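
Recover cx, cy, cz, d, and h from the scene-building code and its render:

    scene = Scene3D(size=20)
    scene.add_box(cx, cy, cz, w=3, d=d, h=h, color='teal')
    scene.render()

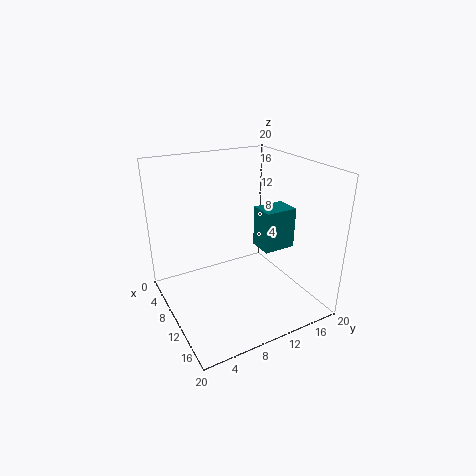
cx = 14
cy = 10
cz = 11
d = 4
h = 5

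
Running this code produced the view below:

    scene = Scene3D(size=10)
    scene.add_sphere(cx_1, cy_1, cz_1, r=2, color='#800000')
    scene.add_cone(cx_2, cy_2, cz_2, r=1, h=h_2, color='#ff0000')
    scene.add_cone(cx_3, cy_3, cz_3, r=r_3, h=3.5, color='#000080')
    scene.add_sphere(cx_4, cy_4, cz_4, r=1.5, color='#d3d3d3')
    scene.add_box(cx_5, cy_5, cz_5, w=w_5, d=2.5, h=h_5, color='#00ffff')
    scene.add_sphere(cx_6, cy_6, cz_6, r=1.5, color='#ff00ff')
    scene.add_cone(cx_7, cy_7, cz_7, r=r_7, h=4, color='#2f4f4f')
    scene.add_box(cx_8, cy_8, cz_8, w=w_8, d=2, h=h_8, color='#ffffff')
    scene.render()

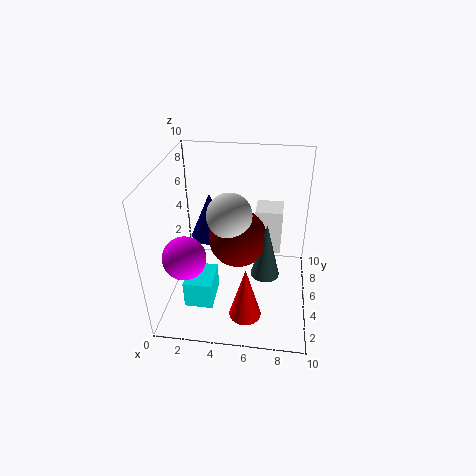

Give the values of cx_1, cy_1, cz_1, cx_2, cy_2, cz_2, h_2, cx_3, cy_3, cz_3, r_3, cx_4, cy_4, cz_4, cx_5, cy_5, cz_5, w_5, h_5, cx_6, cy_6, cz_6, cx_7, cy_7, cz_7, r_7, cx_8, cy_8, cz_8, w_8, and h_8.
cx_1 = 5
cy_1 = 5
cz_1 = 5
cx_2 = 6
cy_2 = 1
cz_2 = 2
h_2 = 3.5
cx_3 = 2.5
cy_3 = 7.5
cz_3 = 3.5
r_3 = 1.5
cx_4 = 4.5
cy_4 = 4.5
cz_4 = 7
cx_5 = 1.5
cy_5 = 2.5
cz_5 = 0.5
w_5 = 2
h_5 = 2
cx_6 = 1.5
cy_6 = 3.5
cz_6 = 4
cx_7 = 7
cy_7 = 4.5
cz_7 = 2.5
r_7 = 1
cx_8 = 6
cy_8 = 7
cz_8 = 2.5
w_8 = 2
h_8 = 3.5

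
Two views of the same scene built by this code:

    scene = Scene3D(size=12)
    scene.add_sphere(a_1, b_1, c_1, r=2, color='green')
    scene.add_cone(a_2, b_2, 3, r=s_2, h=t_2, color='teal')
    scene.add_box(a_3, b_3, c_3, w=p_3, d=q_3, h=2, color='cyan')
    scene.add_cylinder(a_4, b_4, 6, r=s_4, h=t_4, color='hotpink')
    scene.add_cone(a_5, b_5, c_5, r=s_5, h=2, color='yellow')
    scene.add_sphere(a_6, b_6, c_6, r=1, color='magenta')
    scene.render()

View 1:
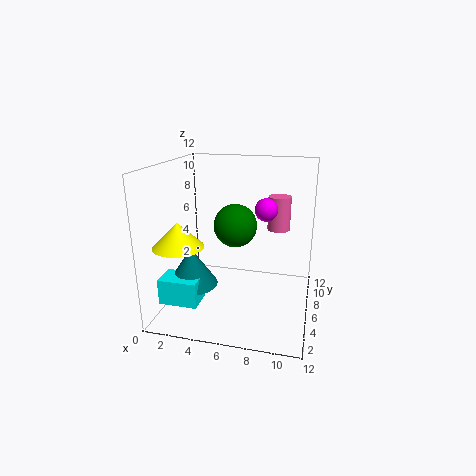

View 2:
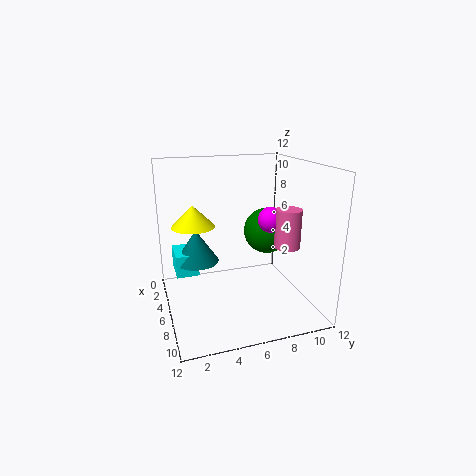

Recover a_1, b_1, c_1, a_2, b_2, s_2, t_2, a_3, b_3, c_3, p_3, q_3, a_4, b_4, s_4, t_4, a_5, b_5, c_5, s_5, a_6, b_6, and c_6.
a_1 = 5; b_1 = 9; c_1 = 6; a_2 = 3; b_2 = 3; s_2 = 2; t_2 = 3; a_3 = 1; b_3 = 1; c_3 = 2; p_3 = 3; q_3 = 2; a_4 = 9; b_4 = 9; s_4 = 1; t_4 = 3; a_5 = 2; b_5 = 3; c_5 = 6; s_5 = 2; a_6 = 8; b_6 = 8; c_6 = 8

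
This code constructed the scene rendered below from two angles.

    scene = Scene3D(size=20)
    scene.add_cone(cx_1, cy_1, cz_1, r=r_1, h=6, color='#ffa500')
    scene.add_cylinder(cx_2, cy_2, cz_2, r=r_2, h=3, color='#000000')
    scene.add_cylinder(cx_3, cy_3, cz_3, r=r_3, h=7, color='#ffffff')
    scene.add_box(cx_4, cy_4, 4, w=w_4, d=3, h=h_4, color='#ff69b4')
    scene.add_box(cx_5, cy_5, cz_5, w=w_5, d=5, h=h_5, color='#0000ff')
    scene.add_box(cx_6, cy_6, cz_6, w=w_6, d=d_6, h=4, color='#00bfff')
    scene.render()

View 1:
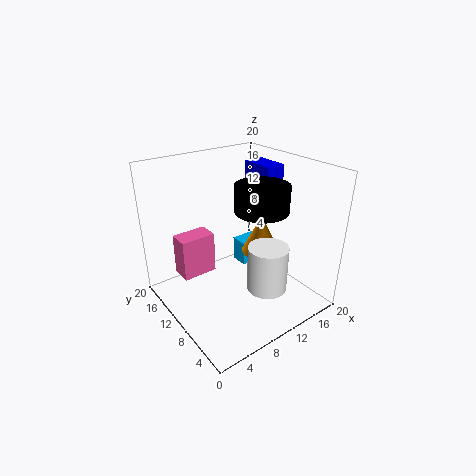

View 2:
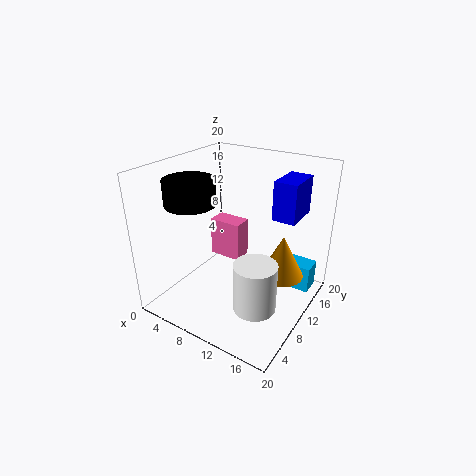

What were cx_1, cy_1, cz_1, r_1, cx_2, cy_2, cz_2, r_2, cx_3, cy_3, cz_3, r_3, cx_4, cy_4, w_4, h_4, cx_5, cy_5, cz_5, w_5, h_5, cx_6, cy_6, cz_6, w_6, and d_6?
cx_1 = 16
cy_1 = 12
cz_1 = 5
r_1 = 3
cx_2 = 8
cy_2 = 3
cz_2 = 17
r_2 = 3
cx_3 = 14
cy_3 = 8
cz_3 = 1
r_3 = 3
cx_4 = 3
cy_4 = 13
w_4 = 5
h_4 = 6
cx_5 = 15
cy_5 = 10
cz_5 = 14
w_5 = 3
h_5 = 5
cx_6 = 15
cy_6 = 15
cz_6 = 1
w_6 = 4
d_6 = 3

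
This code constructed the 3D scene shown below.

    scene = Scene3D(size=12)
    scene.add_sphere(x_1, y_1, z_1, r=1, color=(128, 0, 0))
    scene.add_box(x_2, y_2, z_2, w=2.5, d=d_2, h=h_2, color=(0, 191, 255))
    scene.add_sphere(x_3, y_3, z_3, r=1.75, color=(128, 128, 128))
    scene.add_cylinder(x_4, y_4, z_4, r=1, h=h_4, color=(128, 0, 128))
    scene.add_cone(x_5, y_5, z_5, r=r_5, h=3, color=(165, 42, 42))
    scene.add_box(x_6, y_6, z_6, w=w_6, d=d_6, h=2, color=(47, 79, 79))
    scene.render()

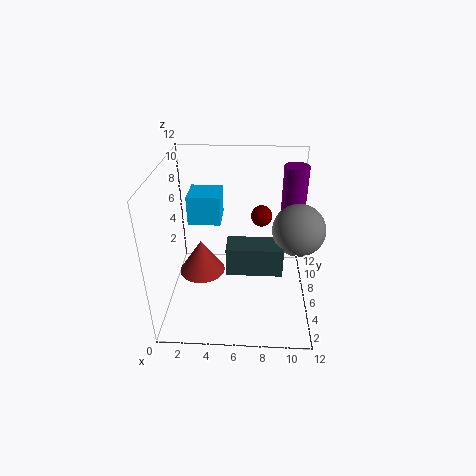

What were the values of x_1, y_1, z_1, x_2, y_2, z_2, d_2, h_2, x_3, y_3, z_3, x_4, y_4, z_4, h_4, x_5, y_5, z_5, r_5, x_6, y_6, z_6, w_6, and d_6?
x_1 = 8
y_1 = 10
z_1 = 6
x_2 = 2.25
y_2 = 4.5
z_2 = 8
d_2 = 2.5
h_2 = 2.25
x_3 = 10.25
y_3 = 2
z_3 = 9.25
x_4 = 10.5
y_4 = 7.5
z_4 = 7.25
h_4 = 4.5
x_5 = 2.75
y_5 = 6.5
z_5 = 2.25
r_5 = 2
x_6 = 5.5
y_6 = 0.5
z_6 = 6.5
w_6 = 3.75
d_6 = 1.75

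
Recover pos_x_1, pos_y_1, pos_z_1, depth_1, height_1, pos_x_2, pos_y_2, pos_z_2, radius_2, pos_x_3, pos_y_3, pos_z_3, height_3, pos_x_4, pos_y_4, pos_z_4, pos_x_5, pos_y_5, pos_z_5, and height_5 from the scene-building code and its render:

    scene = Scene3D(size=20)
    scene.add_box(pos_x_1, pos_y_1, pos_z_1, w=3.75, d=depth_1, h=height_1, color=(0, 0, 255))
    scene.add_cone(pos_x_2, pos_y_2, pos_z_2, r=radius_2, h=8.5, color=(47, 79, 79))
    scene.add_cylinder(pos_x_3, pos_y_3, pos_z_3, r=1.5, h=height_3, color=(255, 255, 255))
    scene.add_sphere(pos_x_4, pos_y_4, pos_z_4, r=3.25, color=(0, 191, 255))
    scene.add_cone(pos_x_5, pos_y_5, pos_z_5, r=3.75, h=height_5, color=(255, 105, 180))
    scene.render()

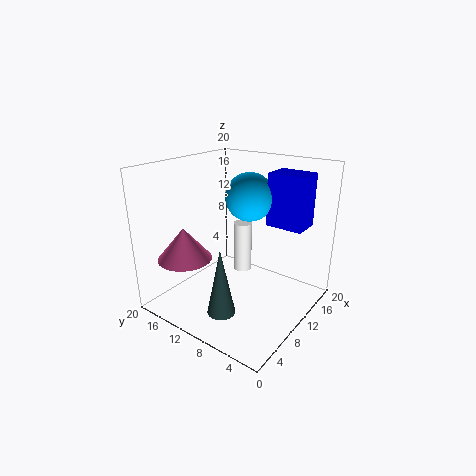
pos_x_1 = 11.5; pos_y_1 = 1.5; pos_z_1 = 12.25; depth_1 = 5; height_1 = 7; pos_x_2 = 2.75; pos_y_2 = 7.25; pos_z_2 = 3.25; radius_2 = 1.75; pos_x_3 = 16.75; pos_y_3 = 14; pos_z_3 = 1; height_3 = 8.25; pos_x_4 = 11.25; pos_y_4 = 9; pos_z_4 = 15.75; pos_x_5 = 5; pos_y_5 = 15.5; pos_z_5 = 7.25; height_5 = 4.5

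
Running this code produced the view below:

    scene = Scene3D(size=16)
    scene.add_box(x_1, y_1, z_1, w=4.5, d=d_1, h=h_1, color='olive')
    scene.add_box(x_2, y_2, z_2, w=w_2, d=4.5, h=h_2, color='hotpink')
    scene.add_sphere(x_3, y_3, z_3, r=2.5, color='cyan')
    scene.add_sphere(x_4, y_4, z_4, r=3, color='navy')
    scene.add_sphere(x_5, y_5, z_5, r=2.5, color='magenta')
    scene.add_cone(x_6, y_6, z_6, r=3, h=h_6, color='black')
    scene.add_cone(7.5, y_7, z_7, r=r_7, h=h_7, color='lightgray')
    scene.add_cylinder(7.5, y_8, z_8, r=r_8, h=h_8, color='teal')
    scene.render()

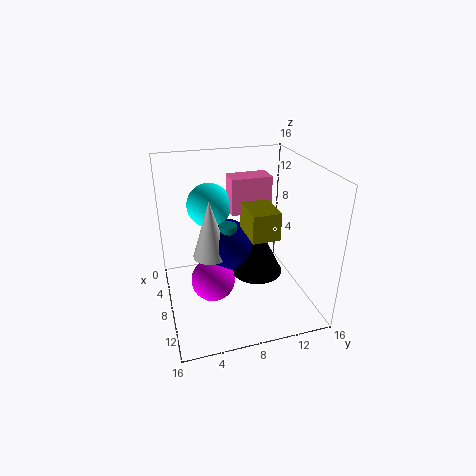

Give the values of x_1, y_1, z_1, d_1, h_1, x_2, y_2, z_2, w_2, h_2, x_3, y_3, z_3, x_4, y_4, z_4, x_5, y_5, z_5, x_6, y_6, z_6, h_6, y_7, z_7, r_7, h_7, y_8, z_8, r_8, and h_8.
x_1 = 7
y_1 = 8.5
z_1 = 9
d_1 = 3
h_1 = 3
x_2 = 5
y_2 = 7.5
z_2 = 10.5
w_2 = 2.5
h_2 = 4
x_3 = 5
y_3 = 5.5
z_3 = 11
x_4 = 6.5
y_4 = 7
z_4 = 6.5
x_5 = 8
y_5 = 5
z_5 = 3
x_6 = 7.5
y_6 = 10.5
z_6 = 3
h_6 = 6
y_7 = 5
z_7 = 6
r_7 = 2
h_7 = 6.5
y_8 = 7
z_8 = 7
r_8 = 1
h_8 = 2.5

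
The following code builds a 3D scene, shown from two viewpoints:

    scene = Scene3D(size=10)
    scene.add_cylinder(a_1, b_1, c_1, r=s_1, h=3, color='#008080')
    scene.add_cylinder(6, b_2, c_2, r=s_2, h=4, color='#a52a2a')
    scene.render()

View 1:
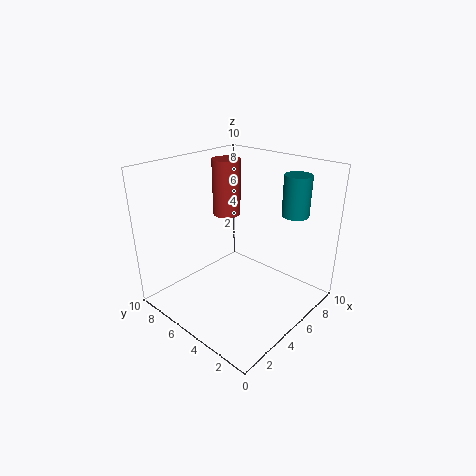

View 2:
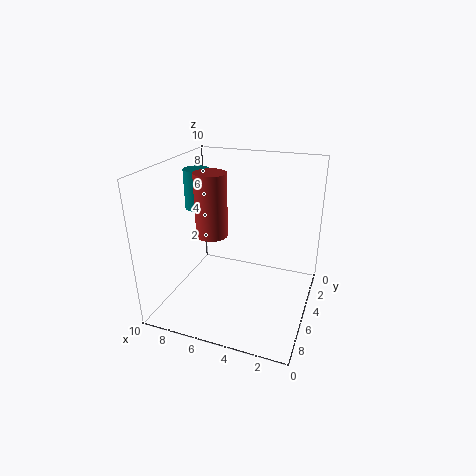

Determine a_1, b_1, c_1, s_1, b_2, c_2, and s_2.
a_1 = 9, b_1 = 3, c_1 = 6, s_1 = 1, b_2 = 7, c_2 = 6, s_2 = 1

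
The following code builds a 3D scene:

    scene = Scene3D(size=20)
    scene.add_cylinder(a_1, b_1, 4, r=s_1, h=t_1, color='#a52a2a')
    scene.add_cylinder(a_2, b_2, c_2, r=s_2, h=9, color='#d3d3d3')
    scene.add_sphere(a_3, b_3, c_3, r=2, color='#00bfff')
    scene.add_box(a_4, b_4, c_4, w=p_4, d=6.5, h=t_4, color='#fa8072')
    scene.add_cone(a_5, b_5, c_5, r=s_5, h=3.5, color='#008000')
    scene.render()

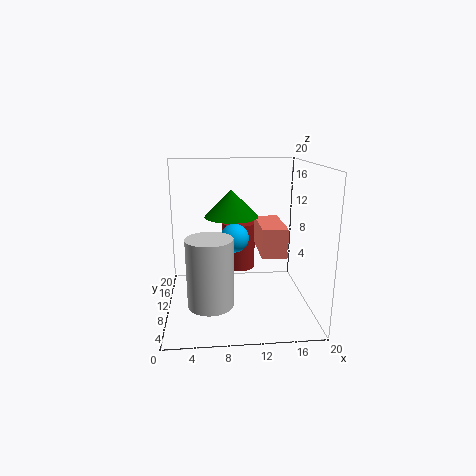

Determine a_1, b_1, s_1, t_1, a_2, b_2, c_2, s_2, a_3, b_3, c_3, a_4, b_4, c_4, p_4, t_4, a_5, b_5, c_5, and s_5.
a_1 = 10.5, b_1 = 14.5, s_1 = 2.5, t_1 = 7, a_2 = 6, b_2 = 5.5, c_2 = 2.5, s_2 = 3, a_3 = 9.5, b_3 = 10, c_3 = 10, a_4 = 12, b_4 = 2, c_4 = 10, p_4 = 3, t_4 = 3.5, a_5 = 9, b_5 = 8.5, c_5 = 13.5, s_5 = 3.5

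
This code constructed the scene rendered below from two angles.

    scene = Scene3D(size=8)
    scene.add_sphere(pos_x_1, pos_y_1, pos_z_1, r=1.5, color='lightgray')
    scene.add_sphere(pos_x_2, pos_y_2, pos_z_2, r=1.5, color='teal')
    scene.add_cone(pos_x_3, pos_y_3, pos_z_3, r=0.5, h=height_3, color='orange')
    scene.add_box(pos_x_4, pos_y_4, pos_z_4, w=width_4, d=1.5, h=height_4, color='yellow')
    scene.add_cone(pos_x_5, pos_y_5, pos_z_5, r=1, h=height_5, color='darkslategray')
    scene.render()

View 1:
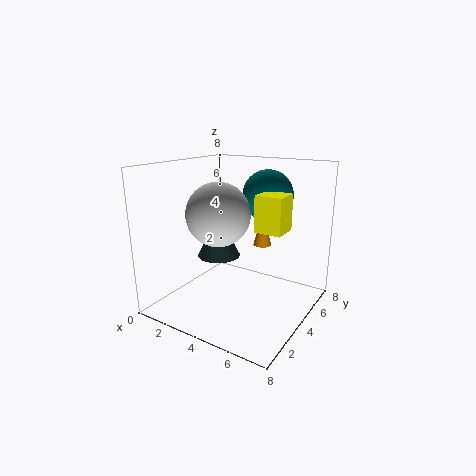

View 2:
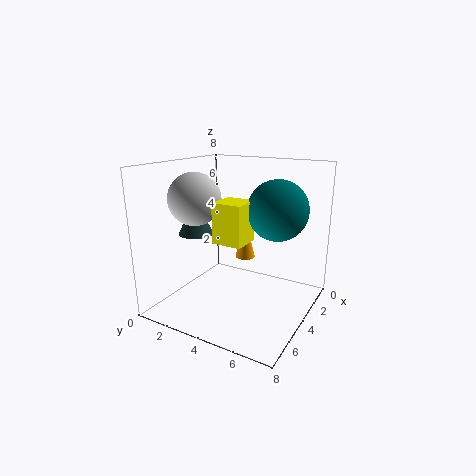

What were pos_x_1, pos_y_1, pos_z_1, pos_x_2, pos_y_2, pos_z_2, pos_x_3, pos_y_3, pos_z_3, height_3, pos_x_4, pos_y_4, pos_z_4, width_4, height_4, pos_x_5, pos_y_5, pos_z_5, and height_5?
pos_x_1 = 4.5
pos_y_1 = 1.5
pos_z_1 = 6
pos_x_2 = 4.5
pos_y_2 = 6.5
pos_z_2 = 6
pos_x_3 = 5
pos_y_3 = 5
pos_z_3 = 3.5
height_3 = 2
pos_x_4 = 5
pos_y_4 = 4
pos_z_4 = 4.5
width_4 = 1.5
height_4 = 2
pos_x_5 = 4.5
pos_y_5 = 1.5
pos_z_5 = 4
height_5 = 2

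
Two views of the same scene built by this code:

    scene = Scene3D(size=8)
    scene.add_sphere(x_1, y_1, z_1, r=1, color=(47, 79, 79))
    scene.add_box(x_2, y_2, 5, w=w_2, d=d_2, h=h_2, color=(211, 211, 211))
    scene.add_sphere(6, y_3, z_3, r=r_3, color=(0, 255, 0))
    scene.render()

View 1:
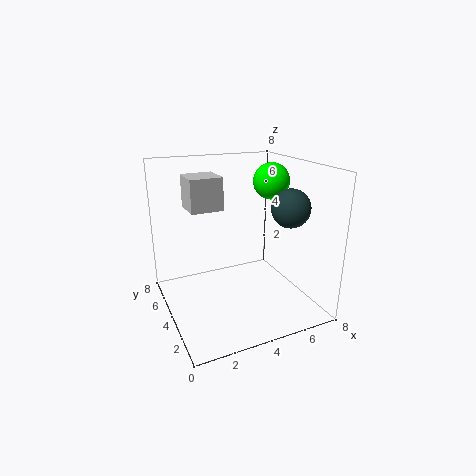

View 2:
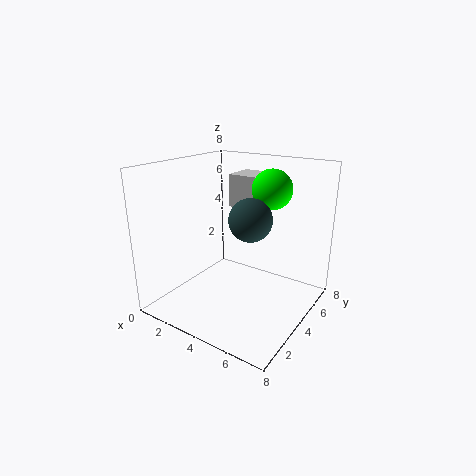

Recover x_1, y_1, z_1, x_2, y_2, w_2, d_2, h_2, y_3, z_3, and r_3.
x_1 = 6, y_1 = 2, z_1 = 6, x_2 = 2, y_2 = 6, w_2 = 2, d_2 = 2, h_2 = 2, y_3 = 4, z_3 = 7, r_3 = 1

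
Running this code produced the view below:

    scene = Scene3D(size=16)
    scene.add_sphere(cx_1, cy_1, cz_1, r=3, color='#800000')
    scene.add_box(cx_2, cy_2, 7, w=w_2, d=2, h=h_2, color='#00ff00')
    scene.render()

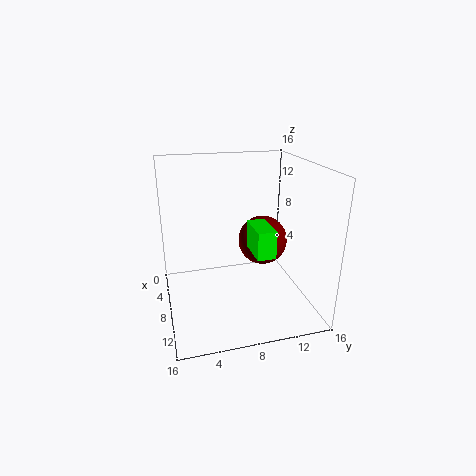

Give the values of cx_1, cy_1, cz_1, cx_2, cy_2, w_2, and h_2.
cx_1 = 5; cy_1 = 12; cz_1 = 6; cx_2 = 8; cy_2 = 9; w_2 = 4; h_2 = 3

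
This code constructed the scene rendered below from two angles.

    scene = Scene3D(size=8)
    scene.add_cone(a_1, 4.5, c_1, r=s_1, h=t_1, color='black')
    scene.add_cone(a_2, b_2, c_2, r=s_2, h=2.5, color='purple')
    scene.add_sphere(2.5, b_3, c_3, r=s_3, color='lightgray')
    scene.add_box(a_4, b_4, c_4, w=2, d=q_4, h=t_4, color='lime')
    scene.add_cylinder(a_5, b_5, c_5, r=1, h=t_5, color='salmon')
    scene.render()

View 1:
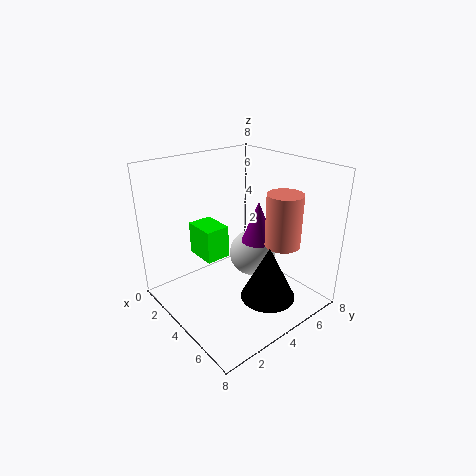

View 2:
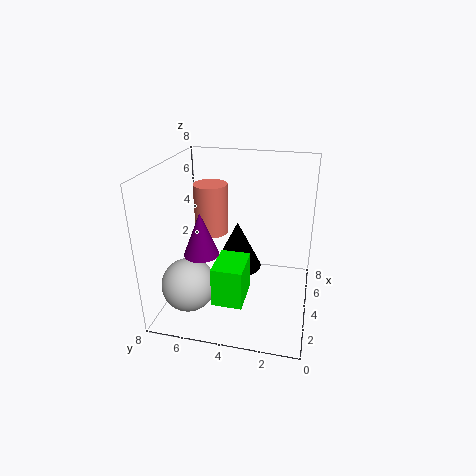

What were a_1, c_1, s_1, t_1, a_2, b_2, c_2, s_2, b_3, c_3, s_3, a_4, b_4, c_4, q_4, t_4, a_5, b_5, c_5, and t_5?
a_1 = 6; c_1 = 1; s_1 = 1.5; t_1 = 3; a_2 = 3.5; b_2 = 6; c_2 = 3; s_2 = 1; b_3 = 6.5; c_3 = 1.5; s_3 = 1.5; a_4 = 0.5; b_4 = 3; c_4 = 2; q_4 = 1.5; t_4 = 2; a_5 = 5.5; b_5 = 6; c_5 = 3.5; t_5 = 3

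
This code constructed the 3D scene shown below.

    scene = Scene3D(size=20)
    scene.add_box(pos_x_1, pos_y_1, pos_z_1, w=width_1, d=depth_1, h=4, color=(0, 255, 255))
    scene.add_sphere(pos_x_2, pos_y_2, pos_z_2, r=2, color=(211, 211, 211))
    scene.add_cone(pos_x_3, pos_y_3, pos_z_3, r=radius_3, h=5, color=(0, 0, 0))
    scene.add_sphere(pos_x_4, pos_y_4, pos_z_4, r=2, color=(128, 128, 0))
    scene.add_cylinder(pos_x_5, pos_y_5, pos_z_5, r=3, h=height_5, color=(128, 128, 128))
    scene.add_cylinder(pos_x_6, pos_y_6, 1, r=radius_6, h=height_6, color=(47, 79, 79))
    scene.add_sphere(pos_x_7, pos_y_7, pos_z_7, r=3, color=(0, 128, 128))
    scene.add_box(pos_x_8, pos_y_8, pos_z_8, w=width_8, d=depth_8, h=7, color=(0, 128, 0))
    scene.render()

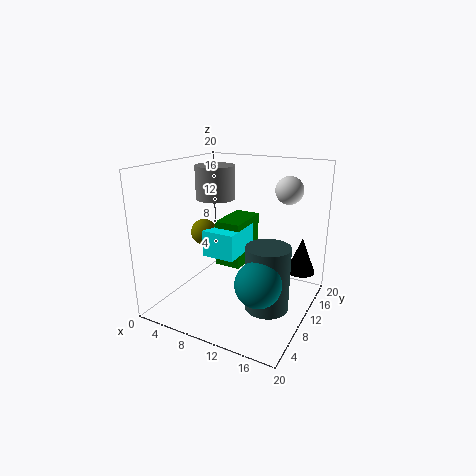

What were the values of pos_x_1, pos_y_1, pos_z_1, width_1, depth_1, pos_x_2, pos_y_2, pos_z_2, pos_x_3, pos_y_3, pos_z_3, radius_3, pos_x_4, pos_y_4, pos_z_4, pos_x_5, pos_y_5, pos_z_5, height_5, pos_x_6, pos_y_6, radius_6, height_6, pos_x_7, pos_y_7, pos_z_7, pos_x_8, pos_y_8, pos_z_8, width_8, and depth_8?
pos_x_1 = 4
pos_y_1 = 10
pos_z_1 = 6
width_1 = 5
depth_1 = 7
pos_x_2 = 15
pos_y_2 = 16
pos_z_2 = 16
pos_x_3 = 18
pos_y_3 = 14
pos_z_3 = 5
radius_3 = 2
pos_x_4 = 3
pos_y_4 = 12
pos_z_4 = 9
pos_x_5 = 4
pos_y_5 = 14
pos_z_5 = 14
height_5 = 5
pos_x_6 = 15
pos_y_6 = 9
radius_6 = 3
height_6 = 9
pos_x_7 = 15
pos_y_7 = 6
pos_z_7 = 6
pos_x_8 = 5
pos_y_8 = 12
pos_z_8 = 4
width_8 = 4
depth_8 = 7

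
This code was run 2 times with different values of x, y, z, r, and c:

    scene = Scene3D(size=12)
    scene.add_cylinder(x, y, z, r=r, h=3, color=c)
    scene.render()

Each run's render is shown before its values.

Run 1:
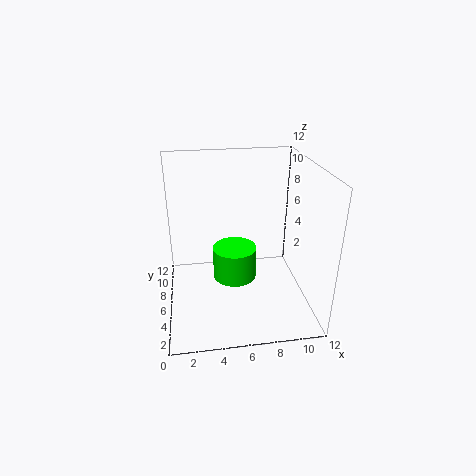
x = 6
y = 8
z = 1
r = 2
c = 'lime'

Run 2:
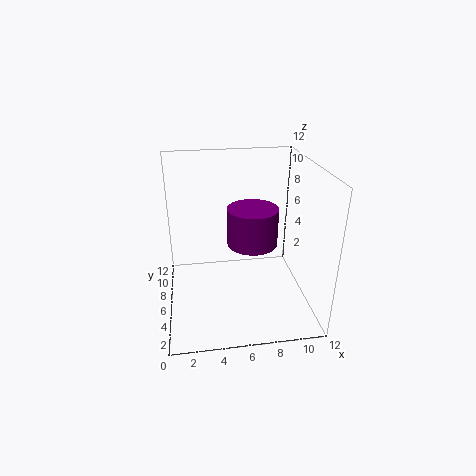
x = 7
y = 5
z = 6
r = 2
c = 'purple'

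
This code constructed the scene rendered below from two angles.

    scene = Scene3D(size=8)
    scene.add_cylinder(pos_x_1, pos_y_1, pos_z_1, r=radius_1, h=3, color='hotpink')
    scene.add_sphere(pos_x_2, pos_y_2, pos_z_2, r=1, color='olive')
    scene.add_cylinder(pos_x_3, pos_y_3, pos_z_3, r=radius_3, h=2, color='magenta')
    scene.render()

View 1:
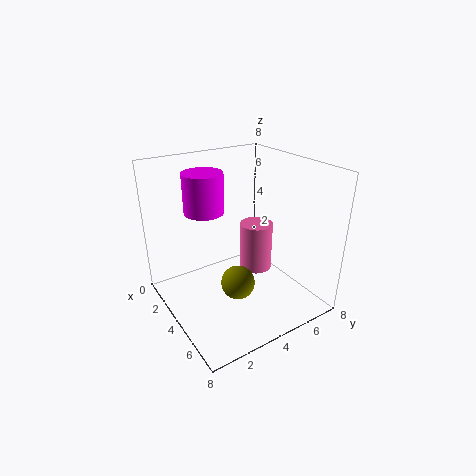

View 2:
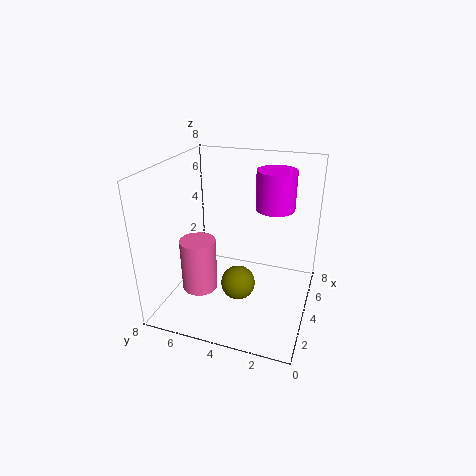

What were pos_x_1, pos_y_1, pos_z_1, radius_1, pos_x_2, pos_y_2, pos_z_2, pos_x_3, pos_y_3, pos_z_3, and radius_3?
pos_x_1 = 3; pos_y_1 = 6; pos_z_1 = 1; radius_1 = 1; pos_x_2 = 4; pos_y_2 = 4; pos_z_2 = 1; pos_x_3 = 4; pos_y_3 = 2; pos_z_3 = 6; radius_3 = 1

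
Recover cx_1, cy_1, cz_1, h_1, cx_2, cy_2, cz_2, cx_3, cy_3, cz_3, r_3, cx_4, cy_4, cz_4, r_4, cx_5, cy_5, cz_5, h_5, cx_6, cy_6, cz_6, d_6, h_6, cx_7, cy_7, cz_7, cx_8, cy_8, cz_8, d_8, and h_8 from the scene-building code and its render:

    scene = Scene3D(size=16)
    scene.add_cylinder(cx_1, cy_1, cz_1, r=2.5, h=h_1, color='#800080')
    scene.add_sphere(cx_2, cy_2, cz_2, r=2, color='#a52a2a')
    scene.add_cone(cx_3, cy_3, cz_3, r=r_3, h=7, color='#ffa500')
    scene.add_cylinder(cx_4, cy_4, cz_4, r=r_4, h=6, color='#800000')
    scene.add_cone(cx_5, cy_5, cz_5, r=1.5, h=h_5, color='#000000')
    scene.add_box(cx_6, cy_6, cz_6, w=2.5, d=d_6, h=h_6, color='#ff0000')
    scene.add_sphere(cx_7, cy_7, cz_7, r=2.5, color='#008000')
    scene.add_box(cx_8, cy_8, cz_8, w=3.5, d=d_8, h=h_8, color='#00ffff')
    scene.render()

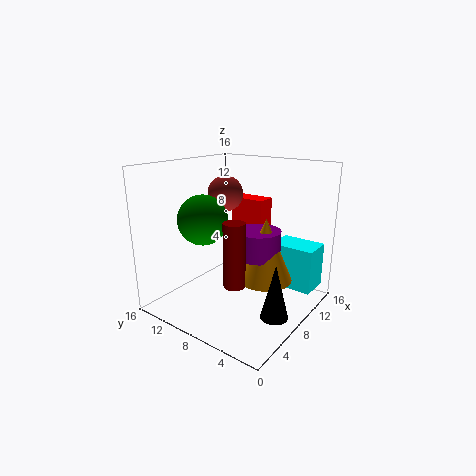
cx_1 = 9; cy_1 = 6; cz_1 = 6; h_1 = 3; cx_2 = 9; cy_2 = 10.5; cz_2 = 12.5; cx_3 = 9; cy_3 = 5; cz_3 = 3.5; r_3 = 3; cx_4 = 2; cy_4 = 4; cz_4 = 6; r_4 = 1; cx_5 = 7; cy_5 = 2.5; cz_5 = 0.5; h_5 = 6; cx_6 = 13.5; cy_6 = 8.5; cz_6 = 6; d_6 = 4.5; h_6 = 5; cx_7 = 3.5; cy_7 = 9; cz_7 = 11; cx_8 = 11; cy_8 = 0.5; cz_8 = 2; d_8 = 5; h_8 = 5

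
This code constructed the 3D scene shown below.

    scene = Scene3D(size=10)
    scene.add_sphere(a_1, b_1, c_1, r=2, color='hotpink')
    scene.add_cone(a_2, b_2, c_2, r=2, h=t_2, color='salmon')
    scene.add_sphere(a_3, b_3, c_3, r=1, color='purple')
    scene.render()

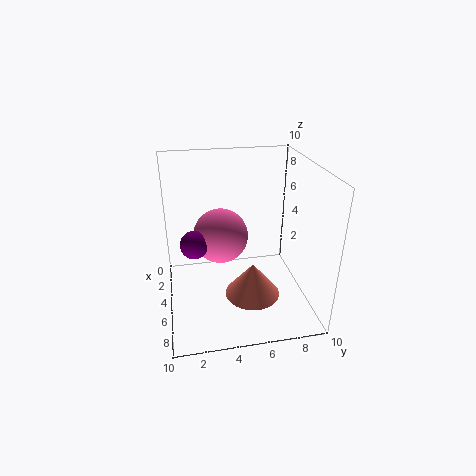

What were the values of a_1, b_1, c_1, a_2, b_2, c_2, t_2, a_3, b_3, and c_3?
a_1 = 3.5; b_1 = 4; c_1 = 4.5; a_2 = 5.5; b_2 = 6; c_2 = 0.5; t_2 = 2.5; a_3 = 4.5; b_3 = 2; c_3 = 4.5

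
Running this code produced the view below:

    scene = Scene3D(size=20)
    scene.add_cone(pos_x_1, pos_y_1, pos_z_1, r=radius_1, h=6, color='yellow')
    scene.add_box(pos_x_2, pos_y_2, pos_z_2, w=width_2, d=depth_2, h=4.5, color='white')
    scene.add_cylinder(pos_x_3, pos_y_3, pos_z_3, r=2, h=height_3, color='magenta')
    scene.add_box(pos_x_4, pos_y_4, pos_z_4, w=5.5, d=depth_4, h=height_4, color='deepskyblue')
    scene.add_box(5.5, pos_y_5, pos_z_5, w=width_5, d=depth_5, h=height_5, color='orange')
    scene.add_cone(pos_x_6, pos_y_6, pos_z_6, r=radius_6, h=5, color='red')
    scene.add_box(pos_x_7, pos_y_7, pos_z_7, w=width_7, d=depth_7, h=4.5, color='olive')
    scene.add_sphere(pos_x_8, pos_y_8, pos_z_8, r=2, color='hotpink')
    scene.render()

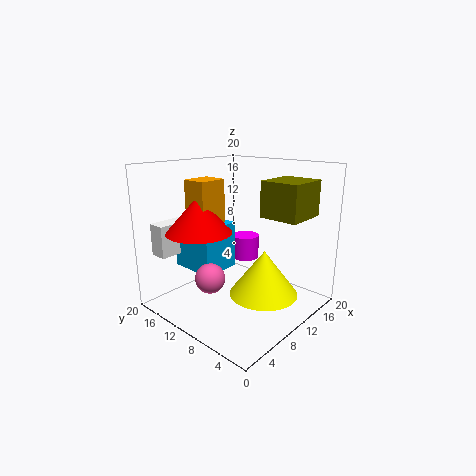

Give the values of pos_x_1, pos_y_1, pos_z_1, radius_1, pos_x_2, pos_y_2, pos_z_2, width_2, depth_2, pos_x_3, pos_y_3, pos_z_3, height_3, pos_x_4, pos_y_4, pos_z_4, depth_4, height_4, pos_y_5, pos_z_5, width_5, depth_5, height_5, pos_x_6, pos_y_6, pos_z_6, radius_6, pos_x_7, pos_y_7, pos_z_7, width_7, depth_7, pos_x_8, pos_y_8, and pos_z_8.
pos_x_1 = 9.5, pos_y_1 = 5, pos_z_1 = 3.5, radius_1 = 4.5, pos_x_2 = 2, pos_y_2 = 16.5, pos_z_2 = 7.5, width_2 = 6, depth_2 = 2.5, pos_x_3 = 14, pos_y_3 = 12, pos_z_3 = 5.5, height_3 = 3.5, pos_x_4 = 5, pos_y_4 = 11, pos_z_4 = 5.5, depth_4 = 6.5, height_4 = 6.5, pos_y_5 = 12, pos_z_5 = 9.5, width_5 = 4, depth_5 = 3.5, height_5 = 8.5, pos_x_6 = 6, pos_y_6 = 13.5, pos_z_6 = 11, radius_6 = 4.5, pos_x_7 = 9, pos_y_7 = 0.5, pos_z_7 = 14, width_7 = 5.5, depth_7 = 5, pos_x_8 = 5, pos_y_8 = 10.5, pos_z_8 = 5.5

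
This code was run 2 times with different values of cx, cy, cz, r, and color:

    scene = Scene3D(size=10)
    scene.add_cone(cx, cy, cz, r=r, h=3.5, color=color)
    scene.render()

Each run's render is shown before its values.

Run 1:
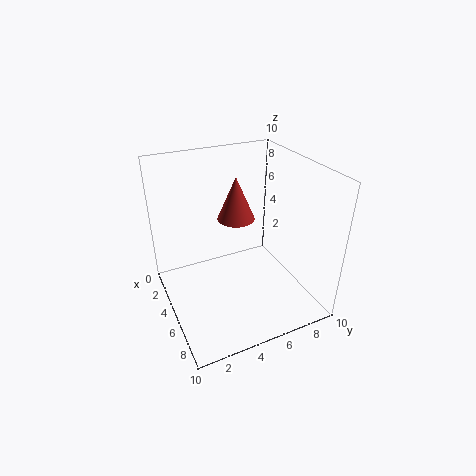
cx = 1.5
cy = 6.5
cz = 4.5
r = 1.5
color = 'brown'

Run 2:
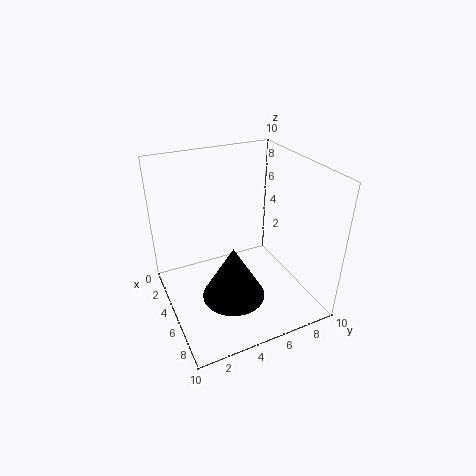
cx = 7.5
cy = 3.5
cz = 2.5
r = 2
color = 'black'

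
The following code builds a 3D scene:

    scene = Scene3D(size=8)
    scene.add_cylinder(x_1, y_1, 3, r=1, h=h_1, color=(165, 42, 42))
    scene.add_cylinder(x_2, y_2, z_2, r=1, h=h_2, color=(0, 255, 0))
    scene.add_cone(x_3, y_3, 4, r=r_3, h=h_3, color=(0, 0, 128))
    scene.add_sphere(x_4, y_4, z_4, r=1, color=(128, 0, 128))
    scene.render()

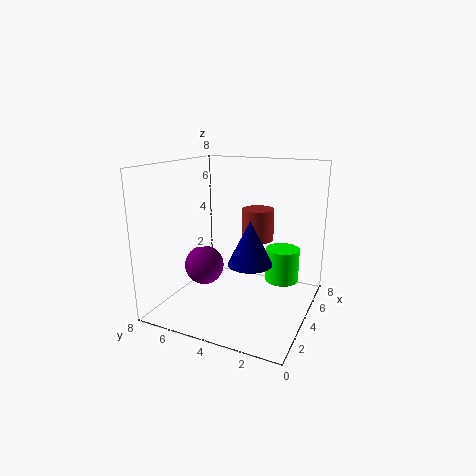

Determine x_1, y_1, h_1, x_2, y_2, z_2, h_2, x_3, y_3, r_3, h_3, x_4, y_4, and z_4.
x_1 = 7, y_1 = 4, h_1 = 2, x_2 = 6, y_2 = 2, z_2 = 1, h_2 = 2, x_3 = 1, y_3 = 2, r_3 = 1, h_3 = 2, x_4 = 2, y_4 = 5, z_4 = 3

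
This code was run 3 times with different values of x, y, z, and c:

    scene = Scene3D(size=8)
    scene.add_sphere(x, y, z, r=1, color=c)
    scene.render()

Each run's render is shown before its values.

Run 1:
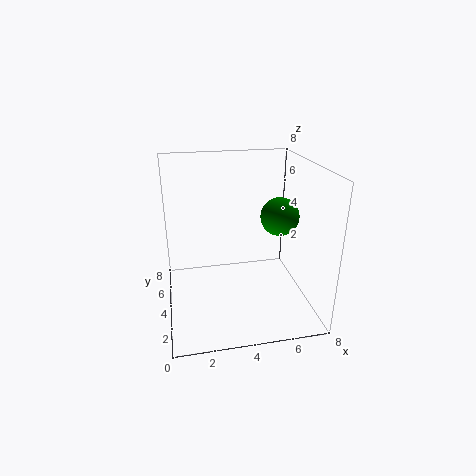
x = 6; y = 3; z = 5.5; c = 'green'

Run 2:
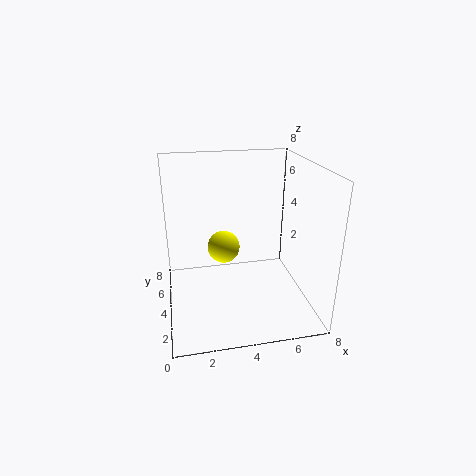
x = 3.5; y = 6; z = 2.5; c = 'yellow'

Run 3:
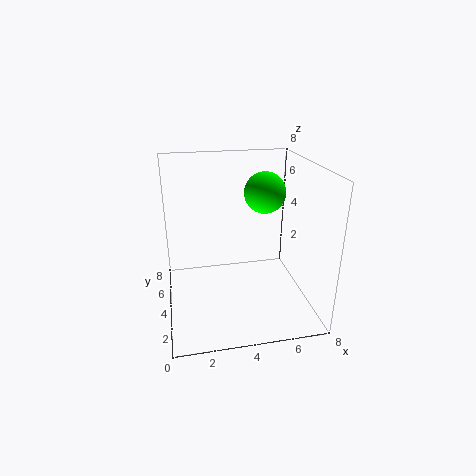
x = 5; y = 2.5; z = 7; c = 'lime'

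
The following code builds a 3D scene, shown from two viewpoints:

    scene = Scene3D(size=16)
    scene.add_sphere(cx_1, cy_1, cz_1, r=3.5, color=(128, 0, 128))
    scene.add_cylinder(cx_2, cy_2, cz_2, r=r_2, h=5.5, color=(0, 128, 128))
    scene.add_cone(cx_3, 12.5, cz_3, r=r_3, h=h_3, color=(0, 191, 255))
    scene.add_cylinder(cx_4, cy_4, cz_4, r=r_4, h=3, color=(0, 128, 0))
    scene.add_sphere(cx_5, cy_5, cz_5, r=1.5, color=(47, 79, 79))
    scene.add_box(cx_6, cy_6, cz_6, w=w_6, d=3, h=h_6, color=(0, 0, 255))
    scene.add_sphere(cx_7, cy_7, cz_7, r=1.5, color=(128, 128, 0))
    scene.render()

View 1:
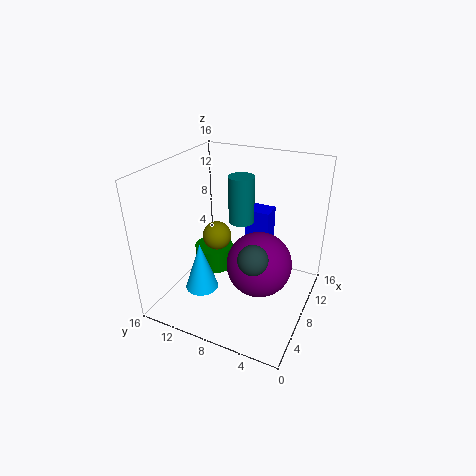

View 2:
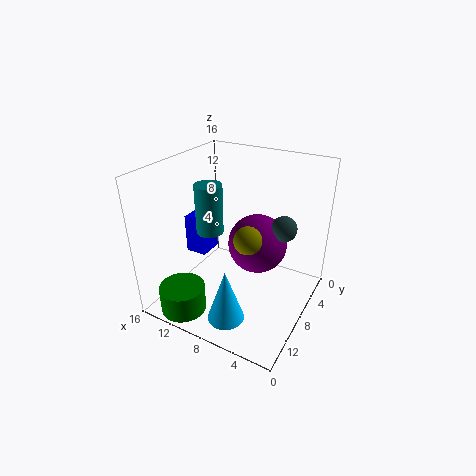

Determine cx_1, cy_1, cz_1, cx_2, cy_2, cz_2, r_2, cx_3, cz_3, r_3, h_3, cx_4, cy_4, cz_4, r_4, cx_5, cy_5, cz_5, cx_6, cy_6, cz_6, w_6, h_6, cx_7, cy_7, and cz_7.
cx_1 = 7
cy_1 = 5
cz_1 = 6
cx_2 = 11
cy_2 = 9
cz_2 = 8.5
r_2 = 1.5
cx_3 = 7
cz_3 = 0.5
r_3 = 2
h_3 = 6
cx_4 = 12
cy_4 = 13.5
cz_4 = 0.5
r_4 = 2.5
cx_5 = 4
cy_5 = 4.5
cz_5 = 8.5
cx_6 = 12
cy_6 = 6
cz_6 = 5
w_6 = 2.5
h_6 = 4.5
cx_7 = 6
cy_7 = 9.5
cz_7 = 9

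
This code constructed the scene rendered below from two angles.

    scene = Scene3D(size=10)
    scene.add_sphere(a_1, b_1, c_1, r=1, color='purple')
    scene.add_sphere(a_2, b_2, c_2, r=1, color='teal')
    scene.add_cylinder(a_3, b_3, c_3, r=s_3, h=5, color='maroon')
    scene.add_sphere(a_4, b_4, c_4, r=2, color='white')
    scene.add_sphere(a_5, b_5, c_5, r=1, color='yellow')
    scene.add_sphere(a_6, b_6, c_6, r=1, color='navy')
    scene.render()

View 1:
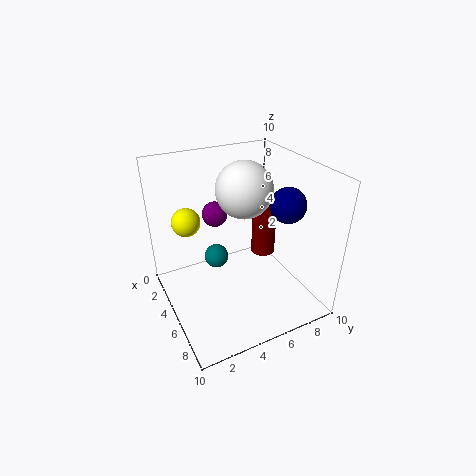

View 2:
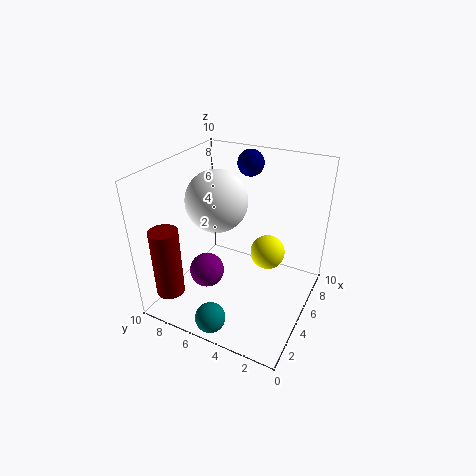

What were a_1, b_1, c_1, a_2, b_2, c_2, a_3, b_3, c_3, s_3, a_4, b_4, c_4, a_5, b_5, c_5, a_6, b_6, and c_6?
a_1 = 1, b_1 = 5, c_1 = 5, a_2 = 1, b_2 = 5, c_2 = 1, a_3 = 2, b_3 = 9, c_3 = 1, s_3 = 1, a_4 = 4, b_4 = 6, c_4 = 8, a_5 = 3, b_5 = 2, c_5 = 6, a_6 = 9, b_6 = 6, c_6 = 9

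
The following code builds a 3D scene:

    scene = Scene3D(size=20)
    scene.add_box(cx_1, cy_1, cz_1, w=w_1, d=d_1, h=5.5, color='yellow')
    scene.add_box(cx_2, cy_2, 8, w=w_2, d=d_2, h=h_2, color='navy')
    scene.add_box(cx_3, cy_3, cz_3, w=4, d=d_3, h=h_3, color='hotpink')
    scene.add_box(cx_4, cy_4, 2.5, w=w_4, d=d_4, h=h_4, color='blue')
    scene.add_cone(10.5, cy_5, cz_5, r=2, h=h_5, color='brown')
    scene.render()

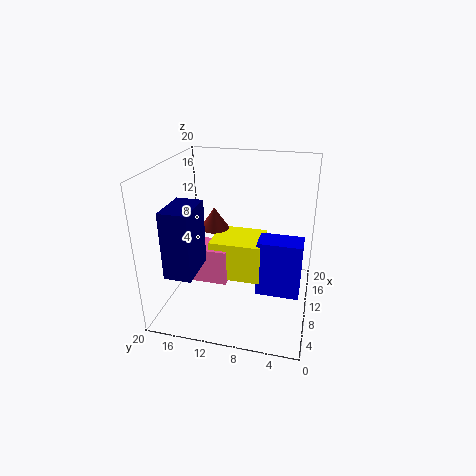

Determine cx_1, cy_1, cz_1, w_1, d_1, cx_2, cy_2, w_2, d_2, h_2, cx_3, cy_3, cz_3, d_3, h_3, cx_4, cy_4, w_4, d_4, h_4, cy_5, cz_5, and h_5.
cx_1 = 7.5, cy_1 = 6.5, cz_1 = 4.5, w_1 = 6, d_1 = 7, cx_2 = 1, cy_2 = 13.5, w_2 = 5.5, d_2 = 3.5, h_2 = 8.5, cx_3 = 7, cy_3 = 11, cz_3 = 4, d_3 = 6.5, h_3 = 5, cx_4 = 8, cy_4 = 1, w_4 = 3.5, d_4 = 6, h_4 = 8, cy_5 = 13.5, cz_5 = 11, h_5 = 3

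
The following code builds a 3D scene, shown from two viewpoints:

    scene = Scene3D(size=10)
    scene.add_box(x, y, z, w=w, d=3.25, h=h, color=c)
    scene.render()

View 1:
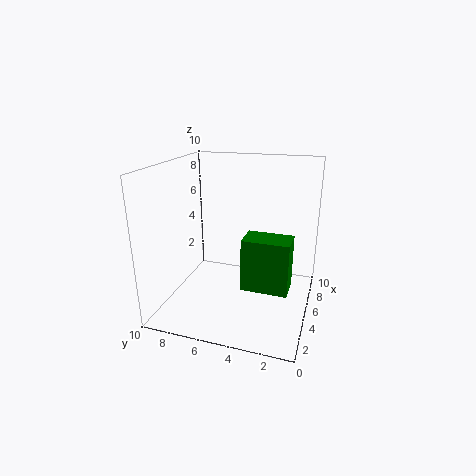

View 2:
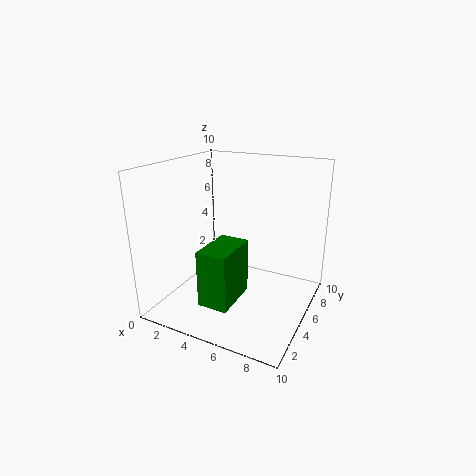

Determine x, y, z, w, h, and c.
x = 4, y = 1.25, z = 1.5, w = 2, h = 3.75, c = 'green'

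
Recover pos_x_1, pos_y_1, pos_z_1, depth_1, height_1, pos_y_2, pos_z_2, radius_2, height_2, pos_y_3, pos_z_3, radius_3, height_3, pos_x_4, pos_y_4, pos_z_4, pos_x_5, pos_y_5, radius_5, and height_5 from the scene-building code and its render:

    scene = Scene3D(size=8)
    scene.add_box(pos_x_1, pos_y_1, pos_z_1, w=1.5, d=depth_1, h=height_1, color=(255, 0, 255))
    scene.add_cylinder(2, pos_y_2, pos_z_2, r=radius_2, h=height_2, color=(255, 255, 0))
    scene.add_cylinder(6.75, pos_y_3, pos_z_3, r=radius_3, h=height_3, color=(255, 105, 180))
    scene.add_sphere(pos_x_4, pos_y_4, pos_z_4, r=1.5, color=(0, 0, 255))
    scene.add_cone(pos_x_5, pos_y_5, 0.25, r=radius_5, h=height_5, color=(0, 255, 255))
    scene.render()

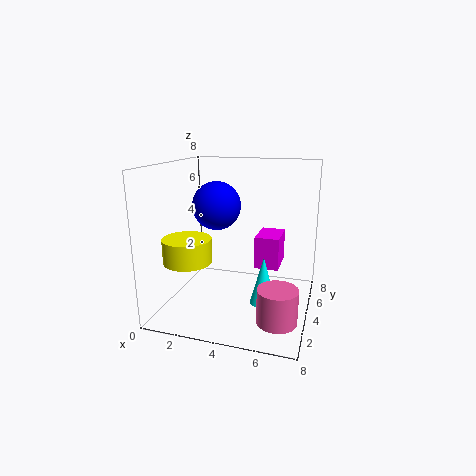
pos_x_1 = 4.5; pos_y_1 = 5.75; pos_z_1 = 1.5; depth_1 = 2.25; height_1 = 2; pos_y_2 = 1.75; pos_z_2 = 3.25; radius_2 = 1.25; height_2 = 1.25; pos_y_3 = 1.5; pos_z_3 = 0.75; radius_3 = 1; height_3 = 1.75; pos_x_4 = 2; pos_y_4 = 6; pos_z_4 = 5.25; pos_x_5 = 5.5; pos_y_5 = 4; radius_5 = 0.75; height_5 = 2.75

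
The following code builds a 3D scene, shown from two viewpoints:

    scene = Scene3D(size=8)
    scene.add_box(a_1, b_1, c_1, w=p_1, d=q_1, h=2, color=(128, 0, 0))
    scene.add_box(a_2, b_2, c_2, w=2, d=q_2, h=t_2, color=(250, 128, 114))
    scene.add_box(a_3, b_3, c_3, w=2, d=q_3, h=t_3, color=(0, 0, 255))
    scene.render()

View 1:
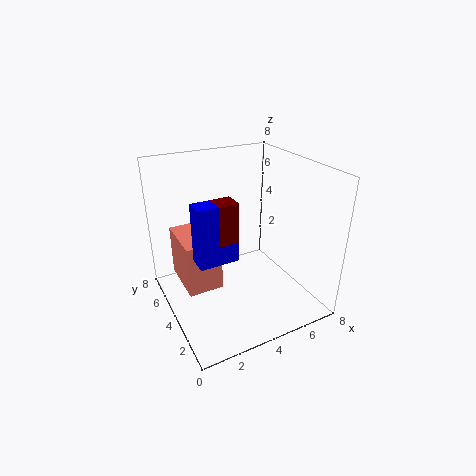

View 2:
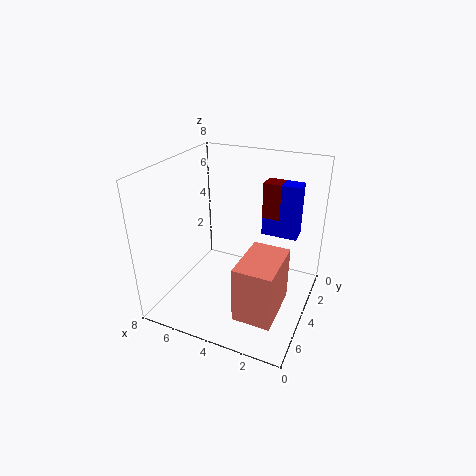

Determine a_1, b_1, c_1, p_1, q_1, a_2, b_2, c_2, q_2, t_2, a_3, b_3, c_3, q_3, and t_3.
a_1 = 2
b_1 = 2
c_1 = 5
p_1 = 1
q_1 = 1
a_2 = 1
b_2 = 4
c_2 = 1
q_2 = 3
t_2 = 3
a_3 = 1
b_3 = 2
c_3 = 4
q_3 = 1
t_3 = 3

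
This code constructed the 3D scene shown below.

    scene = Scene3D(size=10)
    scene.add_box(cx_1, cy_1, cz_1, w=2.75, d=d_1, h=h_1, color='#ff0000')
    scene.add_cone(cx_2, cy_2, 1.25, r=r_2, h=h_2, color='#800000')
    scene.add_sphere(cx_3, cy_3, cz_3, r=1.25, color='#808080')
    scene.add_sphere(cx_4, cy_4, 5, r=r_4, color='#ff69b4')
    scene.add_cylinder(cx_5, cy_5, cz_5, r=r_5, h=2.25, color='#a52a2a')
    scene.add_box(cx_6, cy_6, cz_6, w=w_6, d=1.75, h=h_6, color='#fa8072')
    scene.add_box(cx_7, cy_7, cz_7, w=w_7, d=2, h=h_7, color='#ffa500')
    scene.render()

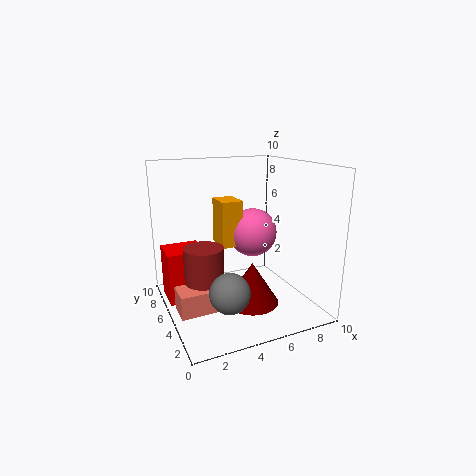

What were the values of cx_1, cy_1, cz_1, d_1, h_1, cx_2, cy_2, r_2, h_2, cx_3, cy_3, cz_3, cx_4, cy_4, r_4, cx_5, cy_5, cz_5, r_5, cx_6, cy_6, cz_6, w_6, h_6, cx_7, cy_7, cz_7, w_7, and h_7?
cx_1 = 0.25; cy_1 = 6; cz_1 = 0.25; d_1 = 2.5; h_1 = 3.75; cx_2 = 5; cy_2 = 2.75; r_2 = 1.75; h_2 = 2.75; cx_3 = 3; cy_3 = 1.75; cz_3 = 2.75; cx_4 = 6.5; cy_4 = 5.75; r_4 = 1.75; cx_5 = 2; cy_5 = 3.5; cz_5 = 3; r_5 = 1.25; cx_6 = 0.25; cy_6 = 2.75; cz_6 = 1; w_6 = 2.5; h_6 = 1.5; cx_7 = 4; cy_7 = 5.25; cz_7 = 4.25; w_7 = 1.5; h_7 = 3.25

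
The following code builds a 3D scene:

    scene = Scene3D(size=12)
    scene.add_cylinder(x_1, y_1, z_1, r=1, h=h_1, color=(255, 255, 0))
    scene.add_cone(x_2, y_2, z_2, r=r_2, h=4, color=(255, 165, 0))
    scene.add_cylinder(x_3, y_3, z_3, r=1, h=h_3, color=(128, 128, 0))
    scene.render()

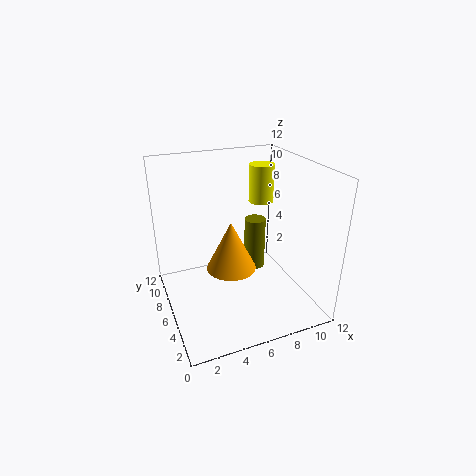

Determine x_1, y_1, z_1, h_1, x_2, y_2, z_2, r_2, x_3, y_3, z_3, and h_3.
x_1 = 8; y_1 = 6; z_1 = 9; h_1 = 3; x_2 = 5; y_2 = 5; z_2 = 4; r_2 = 2; x_3 = 9; y_3 = 9; z_3 = 1; h_3 = 5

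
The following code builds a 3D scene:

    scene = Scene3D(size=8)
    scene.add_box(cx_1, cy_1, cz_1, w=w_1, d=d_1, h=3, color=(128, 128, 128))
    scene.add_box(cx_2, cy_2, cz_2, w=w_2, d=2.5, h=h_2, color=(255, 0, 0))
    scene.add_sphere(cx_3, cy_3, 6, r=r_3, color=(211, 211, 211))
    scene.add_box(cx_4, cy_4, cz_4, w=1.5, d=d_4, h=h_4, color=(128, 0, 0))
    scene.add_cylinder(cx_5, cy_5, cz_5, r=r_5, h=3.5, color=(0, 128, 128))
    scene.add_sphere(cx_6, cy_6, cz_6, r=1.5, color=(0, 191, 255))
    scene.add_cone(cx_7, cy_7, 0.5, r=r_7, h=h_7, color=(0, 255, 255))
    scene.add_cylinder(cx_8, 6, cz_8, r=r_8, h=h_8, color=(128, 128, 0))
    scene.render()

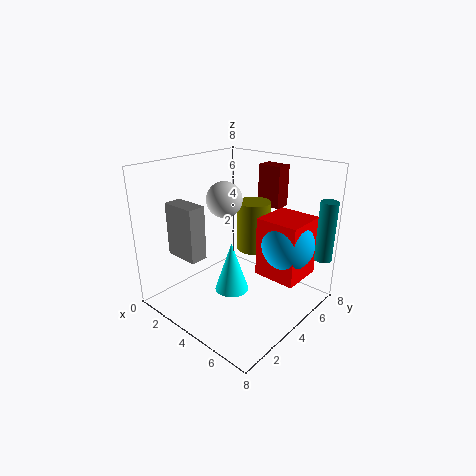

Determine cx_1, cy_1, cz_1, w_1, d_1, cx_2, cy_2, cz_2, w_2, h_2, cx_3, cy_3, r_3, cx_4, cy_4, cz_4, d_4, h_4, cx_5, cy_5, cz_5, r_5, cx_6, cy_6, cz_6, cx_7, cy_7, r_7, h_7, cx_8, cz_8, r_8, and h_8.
cx_1 = 1, cy_1 = 1.5, cz_1 = 3, w_1 = 2, d_1 = 1, cx_2 = 4.5, cy_2 = 5, cz_2 = 1.5, w_2 = 2.5, h_2 = 3.5, cx_3 = 3, cy_3 = 4, r_3 = 1, cx_4 = 3, cy_4 = 7, cz_4 = 5, d_4 = 1, h_4 = 2.5, cx_5 = 7.5, cy_5 = 7.5, cz_5 = 2.5, r_5 = 0.5, cx_6 = 6, cy_6 = 6, cz_6 = 3.5, cx_7 = 3.5, cy_7 = 4, r_7 = 1, h_7 = 3, cx_8 = 3.5, cz_8 = 2.5, r_8 = 1, h_8 = 3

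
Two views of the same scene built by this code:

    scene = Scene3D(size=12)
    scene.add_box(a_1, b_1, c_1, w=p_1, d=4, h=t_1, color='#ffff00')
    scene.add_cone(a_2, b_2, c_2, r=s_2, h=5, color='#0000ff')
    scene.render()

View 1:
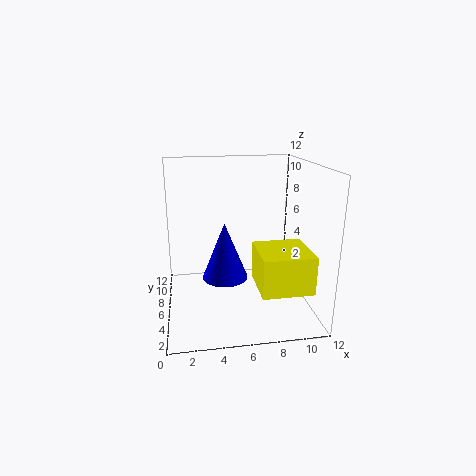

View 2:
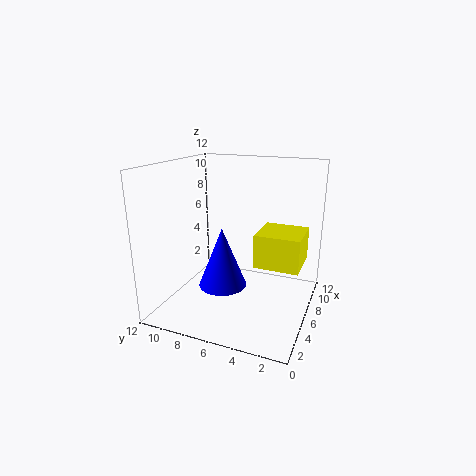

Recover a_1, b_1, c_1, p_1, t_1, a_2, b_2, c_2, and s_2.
a_1 = 7
b_1 = 1
c_1 = 3
p_1 = 4
t_1 = 3
a_2 = 5
b_2 = 7
c_2 = 2
s_2 = 2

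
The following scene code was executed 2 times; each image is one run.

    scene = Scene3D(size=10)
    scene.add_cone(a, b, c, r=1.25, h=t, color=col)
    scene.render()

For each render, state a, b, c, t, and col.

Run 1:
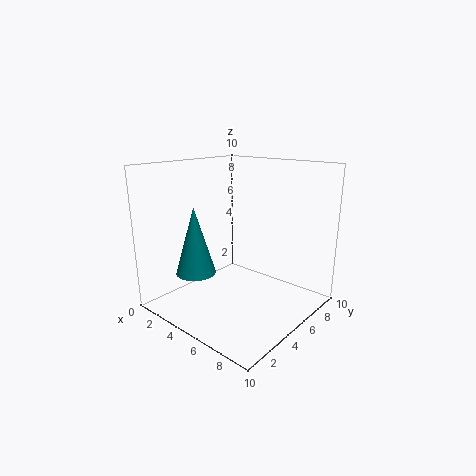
a = 4.5; b = 1.5; c = 3.5; t = 4.25; col = 'teal'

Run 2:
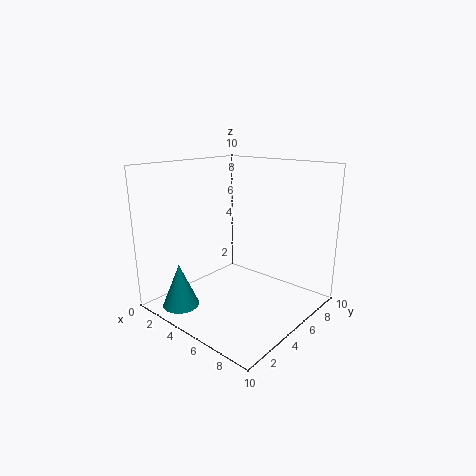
a = 2.75; b = 1.5; c = 0.5; t = 3; col = 'teal'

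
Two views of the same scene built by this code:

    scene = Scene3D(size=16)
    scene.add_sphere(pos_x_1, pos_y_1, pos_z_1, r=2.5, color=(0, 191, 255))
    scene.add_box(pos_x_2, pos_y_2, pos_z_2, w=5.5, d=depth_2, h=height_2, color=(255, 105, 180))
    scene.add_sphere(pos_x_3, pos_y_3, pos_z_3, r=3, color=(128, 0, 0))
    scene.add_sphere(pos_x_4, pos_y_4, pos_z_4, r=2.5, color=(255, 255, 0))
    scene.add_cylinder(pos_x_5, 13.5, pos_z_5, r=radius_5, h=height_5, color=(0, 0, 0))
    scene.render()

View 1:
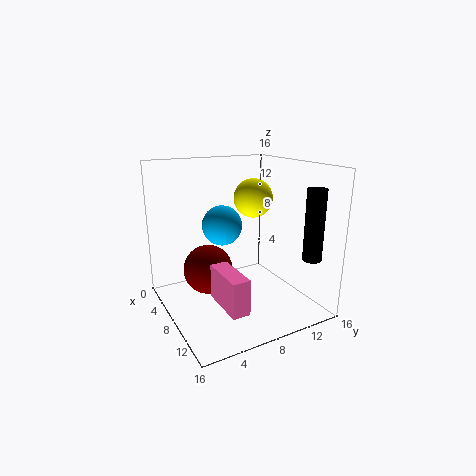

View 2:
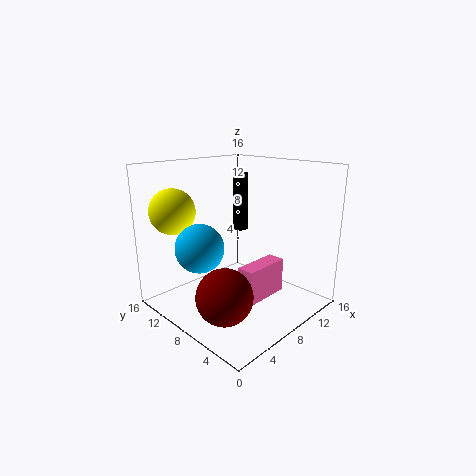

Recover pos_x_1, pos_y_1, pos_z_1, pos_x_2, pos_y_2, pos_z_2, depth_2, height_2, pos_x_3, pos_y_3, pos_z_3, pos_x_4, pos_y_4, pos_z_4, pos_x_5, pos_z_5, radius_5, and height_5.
pos_x_1 = 3; pos_y_1 = 8.5; pos_z_1 = 8; pos_x_2 = 7; pos_y_2 = 5; pos_z_2 = 1; depth_2 = 2; height_2 = 4; pos_x_3 = 4; pos_y_3 = 6; pos_z_3 = 3; pos_x_4 = 3; pos_y_4 = 13; pos_z_4 = 11; pos_x_5 = 14; pos_z_5 = 6.5; radius_5 = 1; height_5 = 7.5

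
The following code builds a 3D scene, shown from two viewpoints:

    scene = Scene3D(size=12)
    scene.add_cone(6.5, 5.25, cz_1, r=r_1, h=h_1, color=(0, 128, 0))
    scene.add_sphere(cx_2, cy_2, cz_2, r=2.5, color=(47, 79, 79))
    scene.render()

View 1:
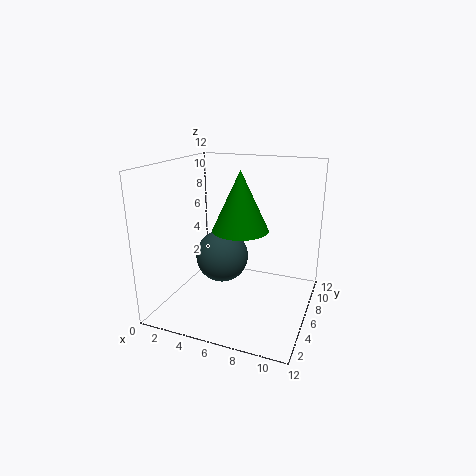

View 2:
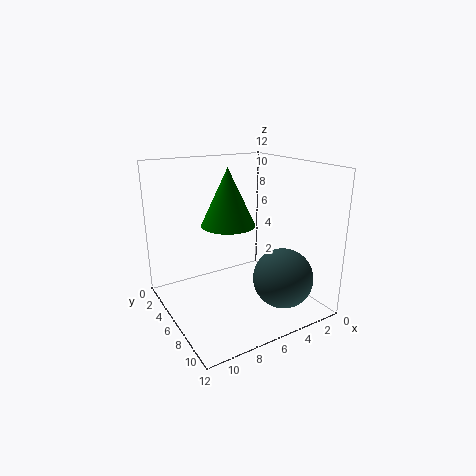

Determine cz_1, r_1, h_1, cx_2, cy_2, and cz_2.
cz_1 = 7
r_1 = 2.25
h_1 = 4.75
cx_2 = 3.25
cy_2 = 8.75
cz_2 = 2.75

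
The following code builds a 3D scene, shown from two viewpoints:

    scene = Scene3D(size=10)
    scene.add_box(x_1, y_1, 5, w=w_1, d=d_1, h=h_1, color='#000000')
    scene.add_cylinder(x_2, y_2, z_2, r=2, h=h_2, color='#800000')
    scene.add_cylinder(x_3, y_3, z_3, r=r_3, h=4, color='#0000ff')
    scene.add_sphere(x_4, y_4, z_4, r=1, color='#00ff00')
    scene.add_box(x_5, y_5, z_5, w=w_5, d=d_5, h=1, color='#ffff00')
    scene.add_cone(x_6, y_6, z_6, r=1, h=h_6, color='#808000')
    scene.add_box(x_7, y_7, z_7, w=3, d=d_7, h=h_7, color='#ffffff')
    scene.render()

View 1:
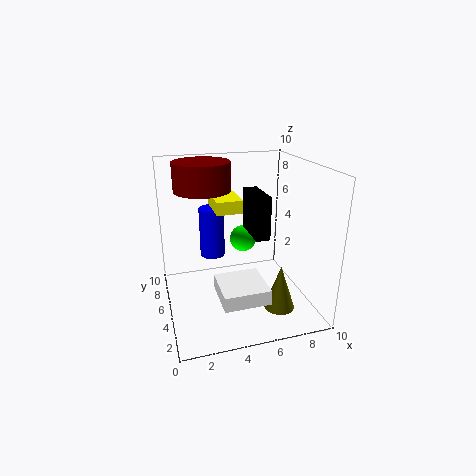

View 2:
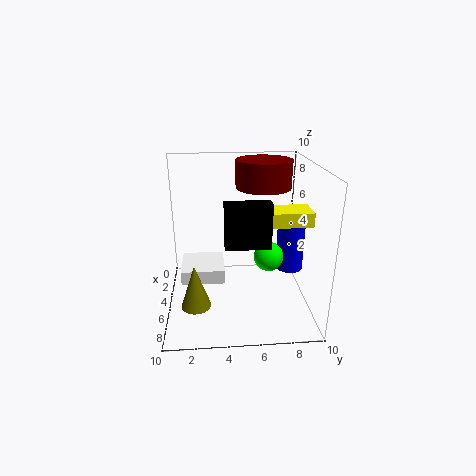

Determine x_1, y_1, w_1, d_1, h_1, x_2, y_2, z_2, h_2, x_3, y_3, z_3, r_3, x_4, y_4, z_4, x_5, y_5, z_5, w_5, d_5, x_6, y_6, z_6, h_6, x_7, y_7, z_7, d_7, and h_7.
x_1 = 6
y_1 = 4
w_1 = 1
d_1 = 3
h_1 = 3
x_2 = 3
y_2 = 7
z_2 = 8
h_2 = 2
x_3 = 4
y_3 = 9
z_3 = 2
r_3 = 1
x_4 = 6
y_4 = 7
z_4 = 4
x_5 = 4
y_5 = 7
z_5 = 6
w_5 = 2
d_5 = 3
x_6 = 7
y_6 = 2
z_6 = 1
h_6 = 3
x_7 = 3
y_7 = 1
z_7 = 2
d_7 = 3
h_7 = 1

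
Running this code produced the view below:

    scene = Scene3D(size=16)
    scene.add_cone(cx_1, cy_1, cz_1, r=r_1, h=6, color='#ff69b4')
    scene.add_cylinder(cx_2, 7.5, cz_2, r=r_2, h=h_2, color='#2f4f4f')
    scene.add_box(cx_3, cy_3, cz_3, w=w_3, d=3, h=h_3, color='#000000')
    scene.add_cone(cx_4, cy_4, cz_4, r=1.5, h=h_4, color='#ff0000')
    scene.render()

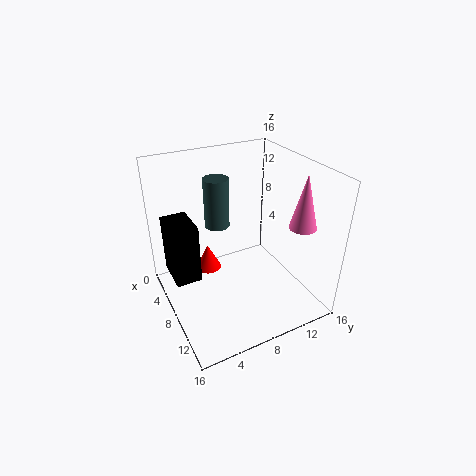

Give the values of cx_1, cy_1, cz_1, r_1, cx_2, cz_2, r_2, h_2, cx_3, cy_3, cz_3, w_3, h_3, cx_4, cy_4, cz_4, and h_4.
cx_1 = 11.5
cy_1 = 14
cz_1 = 9.5
r_1 = 1.5
cx_2 = 3.5
cz_2 = 7.5
r_2 = 1.5
h_2 = 6
cx_3 = 2
cy_3 = 1
cz_3 = 2.5
w_3 = 4.5
h_3 = 7
cx_4 = 5
cy_4 = 5.5
cz_4 = 3
h_4 = 3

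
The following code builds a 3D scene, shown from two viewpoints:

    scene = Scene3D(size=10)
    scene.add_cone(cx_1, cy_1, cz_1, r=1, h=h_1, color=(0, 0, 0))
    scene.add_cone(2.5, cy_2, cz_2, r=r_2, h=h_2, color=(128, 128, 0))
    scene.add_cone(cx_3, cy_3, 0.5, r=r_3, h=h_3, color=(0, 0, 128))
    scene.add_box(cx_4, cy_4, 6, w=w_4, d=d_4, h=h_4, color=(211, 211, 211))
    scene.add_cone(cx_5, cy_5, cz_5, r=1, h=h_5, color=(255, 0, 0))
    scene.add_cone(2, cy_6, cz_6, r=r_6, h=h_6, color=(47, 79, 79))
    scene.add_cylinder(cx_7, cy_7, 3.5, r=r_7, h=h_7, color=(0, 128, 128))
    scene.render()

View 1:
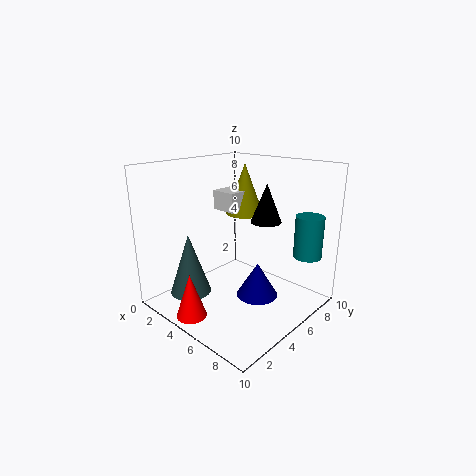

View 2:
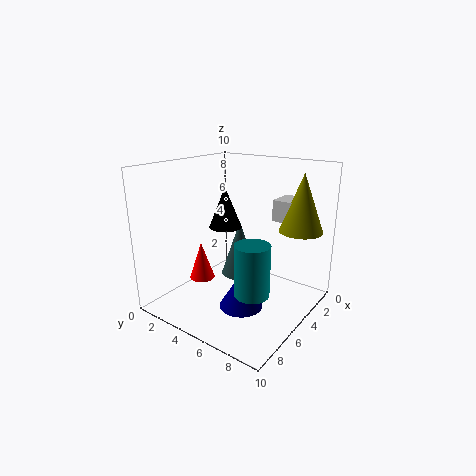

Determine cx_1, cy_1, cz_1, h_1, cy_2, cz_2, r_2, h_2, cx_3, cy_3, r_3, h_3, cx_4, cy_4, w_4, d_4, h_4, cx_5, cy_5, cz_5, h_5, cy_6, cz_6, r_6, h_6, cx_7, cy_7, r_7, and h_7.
cx_1 = 7, cy_1 = 5.5, cz_1 = 6.5, h_1 = 2.5, cy_2 = 8.5, cz_2 = 5.5, r_2 = 1.5, h_2 = 4, cx_3 = 6, cy_3 = 6, r_3 = 1.5, h_3 = 2.5, cx_4 = 1, cy_4 = 6.5, w_4 = 2, d_4 = 2, h_4 = 1.5, cx_5 = 4.5, cy_5 = 1, cz_5 = 0.5, h_5 = 3, cy_6 = 3, cz_6 = 0.5, r_6 = 1.5, h_6 = 4.5, cx_7 = 8.5, cy_7 = 8.5, r_7 = 1, h_7 = 3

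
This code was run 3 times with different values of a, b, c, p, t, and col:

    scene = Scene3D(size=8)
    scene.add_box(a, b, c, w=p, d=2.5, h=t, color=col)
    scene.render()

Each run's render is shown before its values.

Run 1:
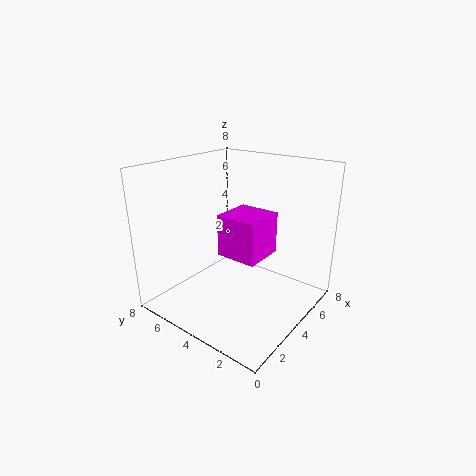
a = 4
b = 3
c = 2.5
p = 2.5
t = 2.5
col = 'magenta'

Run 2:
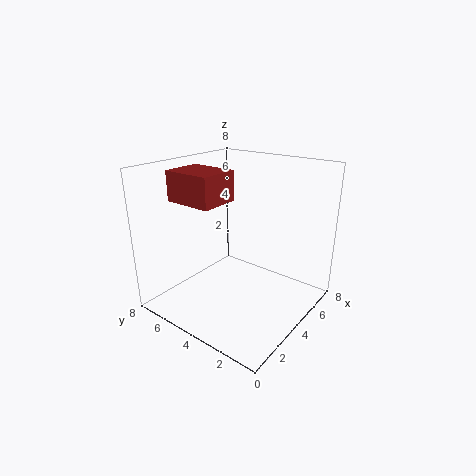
a = 1
b = 3.5
c = 6.5
p = 2
t = 1.5
col = 'brown'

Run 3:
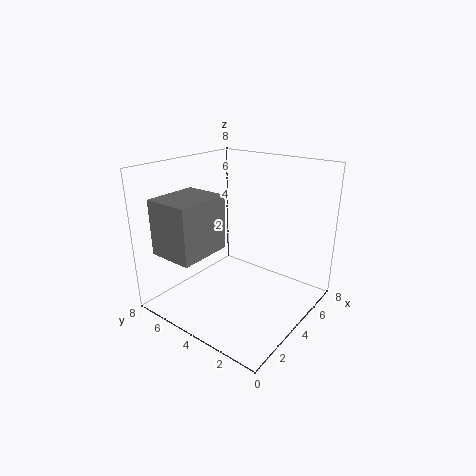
a = 0.5
b = 4.5
c = 3.5
p = 3
t = 3
col = 'gray'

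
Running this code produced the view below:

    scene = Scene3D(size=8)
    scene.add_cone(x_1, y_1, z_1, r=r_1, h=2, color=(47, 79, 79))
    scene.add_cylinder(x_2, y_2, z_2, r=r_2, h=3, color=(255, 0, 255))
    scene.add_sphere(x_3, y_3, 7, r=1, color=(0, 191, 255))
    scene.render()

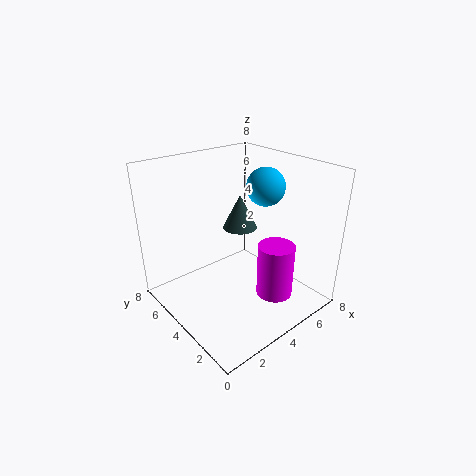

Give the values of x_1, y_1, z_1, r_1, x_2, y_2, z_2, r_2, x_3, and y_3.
x_1 = 5; y_1 = 5; z_1 = 4; r_1 = 1; x_2 = 5; y_2 = 2; z_2 = 1; r_2 = 1; x_3 = 5; y_3 = 3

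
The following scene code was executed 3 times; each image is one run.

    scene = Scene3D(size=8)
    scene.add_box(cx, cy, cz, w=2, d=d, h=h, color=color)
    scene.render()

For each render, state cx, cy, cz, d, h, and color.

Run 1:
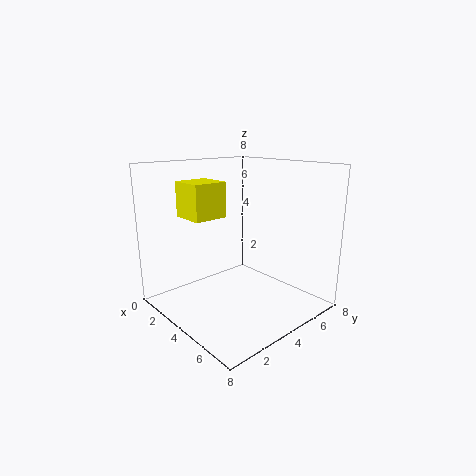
cx = 1
cy = 2
cz = 5
d = 2
h = 2
color = 'yellow'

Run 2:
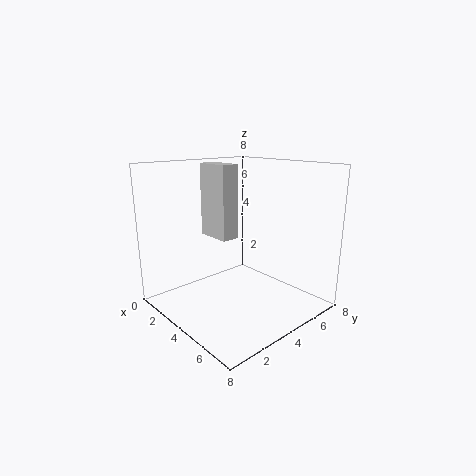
cx = 2
cy = 3
cz = 4
d = 1
h = 4
color = 'lightgray'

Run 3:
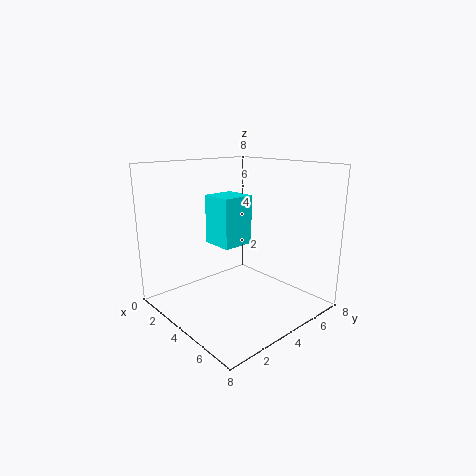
cx = 1
cy = 4
cz = 3
d = 2
h = 3
color = 'cyan'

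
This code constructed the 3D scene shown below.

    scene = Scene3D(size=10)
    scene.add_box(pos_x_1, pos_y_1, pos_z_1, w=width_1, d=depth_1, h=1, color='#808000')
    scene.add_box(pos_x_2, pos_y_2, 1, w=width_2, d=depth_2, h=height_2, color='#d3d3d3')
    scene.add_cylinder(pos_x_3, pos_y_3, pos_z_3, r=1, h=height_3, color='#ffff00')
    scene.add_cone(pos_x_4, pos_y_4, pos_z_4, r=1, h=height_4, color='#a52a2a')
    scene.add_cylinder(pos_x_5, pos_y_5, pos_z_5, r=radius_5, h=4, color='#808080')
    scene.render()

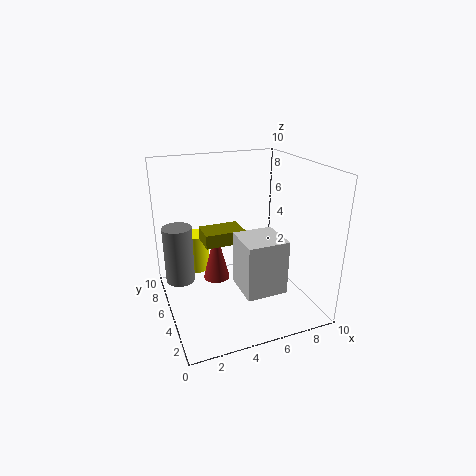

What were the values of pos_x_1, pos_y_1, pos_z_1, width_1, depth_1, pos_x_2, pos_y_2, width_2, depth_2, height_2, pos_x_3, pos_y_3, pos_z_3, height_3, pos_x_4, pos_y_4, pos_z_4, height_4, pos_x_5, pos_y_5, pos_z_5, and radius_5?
pos_x_1 = 3
pos_y_1 = 6
pos_z_1 = 4
width_1 = 3
depth_1 = 2
pos_x_2 = 5
pos_y_2 = 3
width_2 = 3
depth_2 = 3
height_2 = 4
pos_x_3 = 3
pos_y_3 = 9
pos_z_3 = 1
height_3 = 3
pos_x_4 = 4
pos_y_4 = 7
pos_z_4 = 1
height_4 = 4
pos_x_5 = 1
pos_y_5 = 6
pos_z_5 = 2
radius_5 = 1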